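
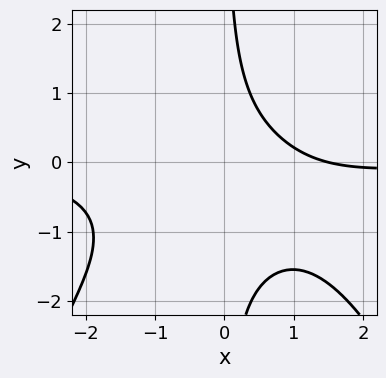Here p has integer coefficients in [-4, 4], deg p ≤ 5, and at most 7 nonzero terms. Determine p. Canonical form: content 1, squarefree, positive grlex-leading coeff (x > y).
x^3*y + 3*x*y^2 + 3*x*y + 2*x - 3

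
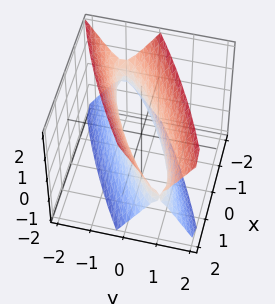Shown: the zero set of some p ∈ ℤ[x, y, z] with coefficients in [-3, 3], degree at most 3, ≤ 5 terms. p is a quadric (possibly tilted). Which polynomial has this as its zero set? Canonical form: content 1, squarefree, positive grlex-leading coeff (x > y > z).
1. deg p = 2.
2. From the visible intercepts: no z-intercept at any integer in the box; among the integer gridlines, it crosses the x-axis at x ∈ {-1, 1}.
3. Assembling these constraints gives the stated polynomial.

x^2 - 3*x*y + 3*y^2 - z^2 - 1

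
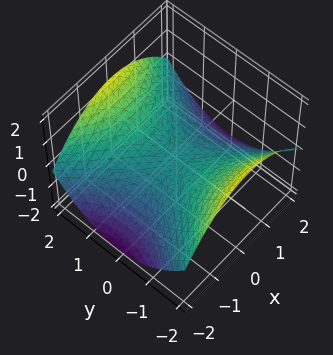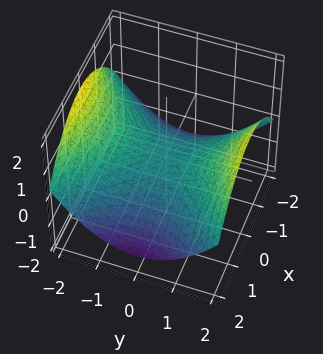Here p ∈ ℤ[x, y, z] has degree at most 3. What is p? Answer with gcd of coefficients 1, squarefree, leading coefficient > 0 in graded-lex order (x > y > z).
Degree: a saddle surface; a quadric, so deg p = 2.
Symmetries: mirror symmetry y ↦ −y ⇒ only even powers of y; the x ↦ −x reflection is a symmetry, so x appears only in even powers.
From the axis intercepts and sections: it crosses the x-axis at the gridline x = 0; one y-axis crossing is at y = 0.
Putting this together gives p.

x^2 - y^2 + 3*z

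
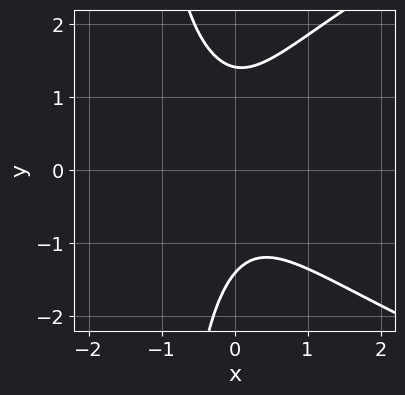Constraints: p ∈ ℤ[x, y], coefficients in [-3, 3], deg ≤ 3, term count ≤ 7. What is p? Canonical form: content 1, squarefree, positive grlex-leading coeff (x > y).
x*y^2 - 3*x^2 - x*y + y^2 - 2

(a) The degree is 3 — no degree-2 curve has this shape.
(b) Observable constraints: no x-intercept at any integer in the box.
(c) Assembling these constraints gives the stated polynomial.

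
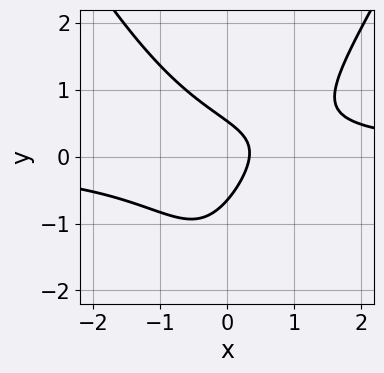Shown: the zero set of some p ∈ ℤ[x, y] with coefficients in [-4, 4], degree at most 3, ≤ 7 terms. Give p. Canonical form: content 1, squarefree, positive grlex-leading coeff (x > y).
Degree: no degree-2 curve has this shape, so deg p = 3.
Putting this together gives p.

3*x^2*y - y^3 - 3*y^2 - 3*x + 1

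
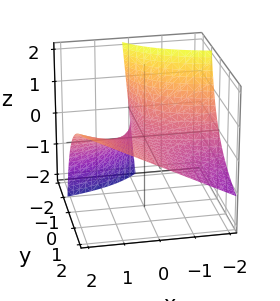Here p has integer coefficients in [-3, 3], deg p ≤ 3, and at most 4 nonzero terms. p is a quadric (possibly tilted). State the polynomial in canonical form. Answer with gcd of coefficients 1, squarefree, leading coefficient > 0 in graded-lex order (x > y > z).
x*y - y*z - 2*z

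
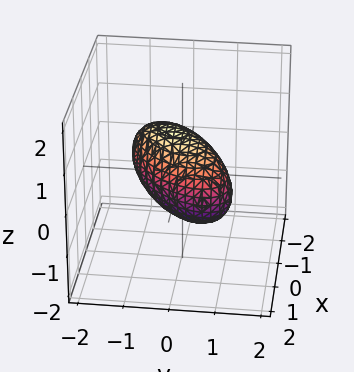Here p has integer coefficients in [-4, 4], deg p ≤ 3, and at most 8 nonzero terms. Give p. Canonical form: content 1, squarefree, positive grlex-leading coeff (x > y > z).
deg p = 2. No degree-1 surface has this shape.
Against the integer gridlines: the x-axis gridline crossings are at x ∈ {-1, 1}; among the integer gridlines, it crosses the y-axis at y ∈ {-1, 1}; among the integer gridlines, it crosses the z-axis at z ∈ {-1, 1}.
Assembling these constraints gives the stated polynomial.

3*x^2 - 3*x*y + 3*y^2 + y*z + 3*z^2 - 3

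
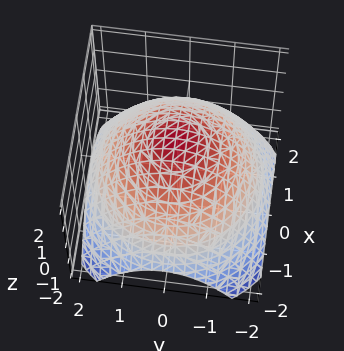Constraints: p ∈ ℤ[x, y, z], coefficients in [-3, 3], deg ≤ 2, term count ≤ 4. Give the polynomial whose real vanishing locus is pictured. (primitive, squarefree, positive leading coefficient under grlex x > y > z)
x^2 + y^2 + 2*z - 3

1. deg p = 2. No degree-1 surface has this shape.
2. Symmetries: rotational symmetry about the z-axis ⇒ p depends on x, y only through x² + y².
3. Observable constraints: a circular section at z = 1 has radius exactly 1.
4. Assembling these constraints gives the stated polynomial.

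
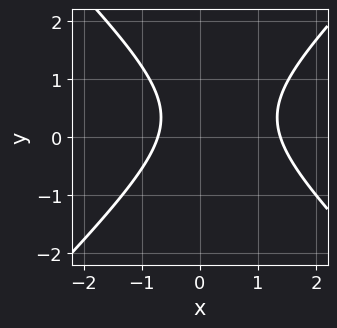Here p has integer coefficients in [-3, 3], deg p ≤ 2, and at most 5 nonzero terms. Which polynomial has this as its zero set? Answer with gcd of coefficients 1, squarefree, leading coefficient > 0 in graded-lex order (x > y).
3*x^2 - 3*y^2 - 2*x + 2*y - 3

(a) Degree: a generic line meets the curve in up to 2 points, so deg p = 2.
(b) Against the integer gridlines: it misses every integer gridline on the y-axis.
(c) Solving for integer coefficients yields p as stated.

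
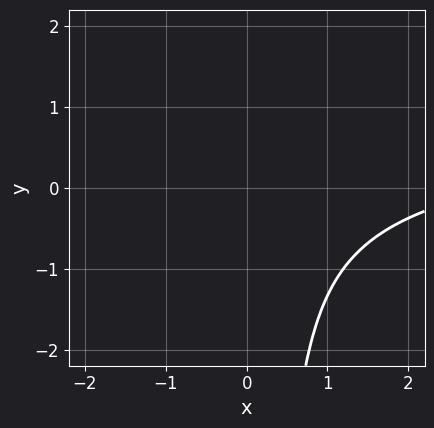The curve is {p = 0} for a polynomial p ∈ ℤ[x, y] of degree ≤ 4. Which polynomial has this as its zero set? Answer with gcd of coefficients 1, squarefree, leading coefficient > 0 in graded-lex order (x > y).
x^3*y - x^3 + 2*x^2*y + 3*x^2 + 2

1. The degree is 4 — the shape is more complex than any degree-3 curve.
2. Checking where it meets the axes: no x-intercept at any integer in the box; no y-intercept at any integer in the box.
3. Assembling these constraints gives the stated polynomial.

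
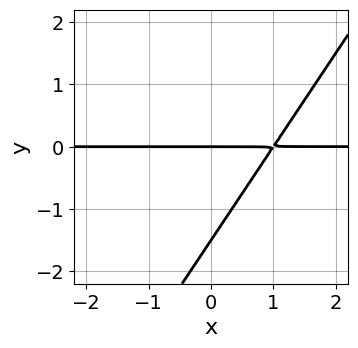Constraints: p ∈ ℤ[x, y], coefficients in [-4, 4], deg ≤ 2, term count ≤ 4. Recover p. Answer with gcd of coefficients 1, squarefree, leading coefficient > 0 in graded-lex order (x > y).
The degree is 2 — the shape is more complex than any degree-1 curve.
Observable constraints: the visible x-axis segment lies entirely on the curve; it meets the y-axis at y = 0 (among the integer gridlines).
Together with the visible shape, these determine p as stated.

3*x*y - 2*y^2 - 3*y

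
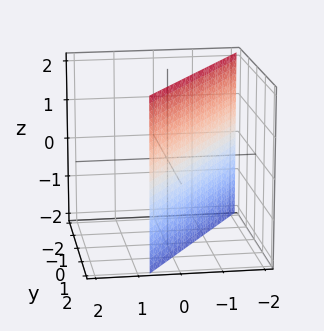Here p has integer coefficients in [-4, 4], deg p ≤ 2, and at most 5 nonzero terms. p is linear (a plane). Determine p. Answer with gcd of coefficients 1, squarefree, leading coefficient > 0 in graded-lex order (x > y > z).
3*x - 2*y + 2

1. Degree: the surface is flat (a plane), so deg p = 1.
2. Reading off the gridlines: it misses every integer gridline on the z-axis; it meets the y-axis at y = 1 (among the integer gridlines).
3. Together with the visible shape, these determine p as stated.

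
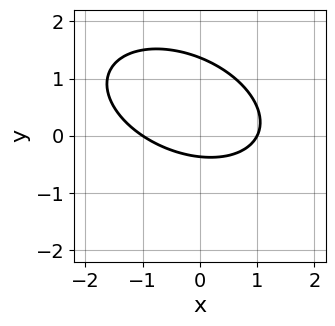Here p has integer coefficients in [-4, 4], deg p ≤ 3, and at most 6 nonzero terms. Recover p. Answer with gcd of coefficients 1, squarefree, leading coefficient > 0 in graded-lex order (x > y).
x^2 + x*y + 2*y^2 - 2*y - 1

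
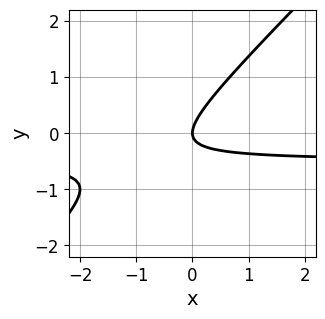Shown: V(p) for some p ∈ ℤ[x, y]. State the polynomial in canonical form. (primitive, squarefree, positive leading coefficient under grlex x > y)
2*x*y - 2*y^2 + x

First, the degree is 2 — a generic line meets the curve in up to 2 points.
Next, from the visible intercepts: it crosses the x-axis at the gridline x = 0; one y-axis crossing is at y = 0.
Finally, together with the visible shape, these determine p as stated.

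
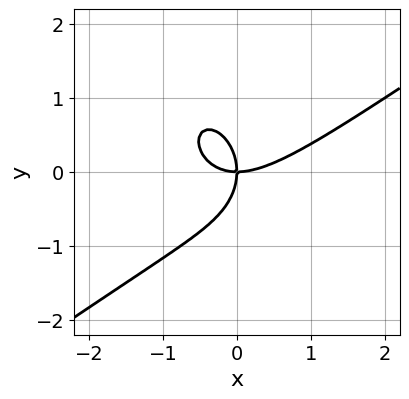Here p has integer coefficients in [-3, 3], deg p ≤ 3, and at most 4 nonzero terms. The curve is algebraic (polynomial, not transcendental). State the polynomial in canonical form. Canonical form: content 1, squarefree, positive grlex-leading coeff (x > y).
2*x^3 - 2*x^2*y - 2*y^3 - 3*x*y

(a) The degree is 3 — a generic line meets the curve in up to 3 points.
(b) From the visible intercepts: it meets the x-axis at x = 0 (among the integer gridlines); one y-axis crossing is at y = 0.
(c) Assembling these constraints gives the stated polynomial.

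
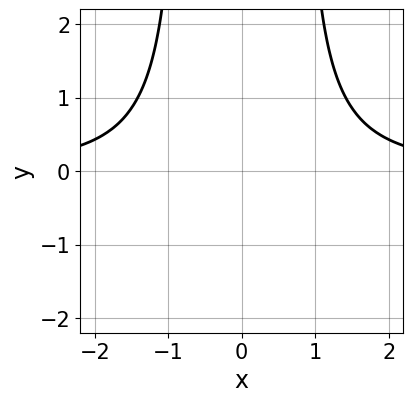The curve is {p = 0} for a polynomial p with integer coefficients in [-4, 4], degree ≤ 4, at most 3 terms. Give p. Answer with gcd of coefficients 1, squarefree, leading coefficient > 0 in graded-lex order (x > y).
2*x^2*y - y - 3

(a) deg p = 3.
(b) Symmetries: it's symmetric under x → −x, forcing even powers of x.
(c) Reading off the gridlines: the curve avoids every integer y-axis point in the box; it misses every integer gridline on the x-axis.
(d) Together with the visible shape, these determine p as stated.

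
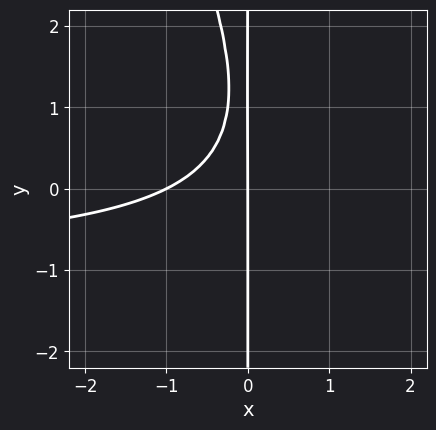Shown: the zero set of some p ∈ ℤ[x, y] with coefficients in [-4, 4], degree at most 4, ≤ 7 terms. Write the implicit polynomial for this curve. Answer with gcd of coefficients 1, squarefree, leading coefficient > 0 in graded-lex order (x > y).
(a) Degree: no degree-2 curve has this shape, so deg p = 3.
(b) Checking where it meets the axes: the x-axis gridline crossings are at x ∈ {-1, 0}; the visible y-axis segment lies entirely on the curve.
(c) Putting this together gives p.

2*x^2*y + x*y^2 + 2*x^2 - 2*x*y + 2*x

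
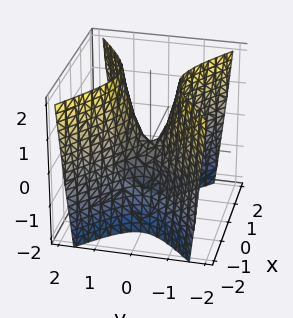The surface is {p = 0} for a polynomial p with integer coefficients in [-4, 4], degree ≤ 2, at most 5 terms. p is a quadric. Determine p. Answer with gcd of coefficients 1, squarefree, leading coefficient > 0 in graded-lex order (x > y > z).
Degree: a hyperbolic paraboloid; a quadric, so deg p = 2.
Symmetries: it's symmetric under x → −x, forcing even powers of x; the y ↦ −y reflection is a symmetry, so y appears only in even powers.
Against the integer gridlines: one y-axis crossing is at y = 0; one x-axis crossing is at x = 0.
Fitting integer coefficients to these (and the overall shape) gives p.

2*x^2 - 3*y^2 + z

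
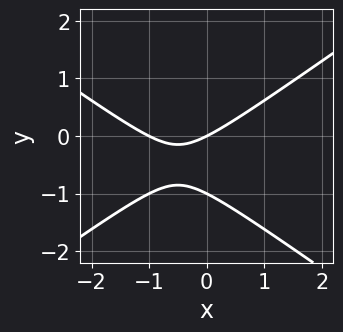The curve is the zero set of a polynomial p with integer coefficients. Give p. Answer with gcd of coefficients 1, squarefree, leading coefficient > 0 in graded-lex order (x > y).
x^2 - 2*y^2 + x - 2*y

First, the degree is 2 — a generic line meets the curve in up to 2 points.
Next, against the integer gridlines: the x-axis gridline crossings are at x ∈ {-1, 0}; the y-axis gridline crossings are at y ∈ {-1, 0}.
Finally, the integer polynomial consistent with all of this is the stated p.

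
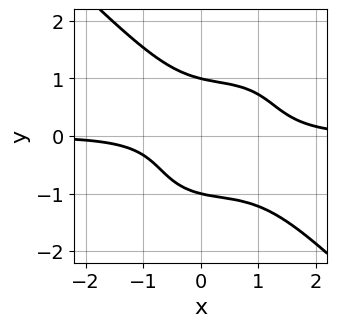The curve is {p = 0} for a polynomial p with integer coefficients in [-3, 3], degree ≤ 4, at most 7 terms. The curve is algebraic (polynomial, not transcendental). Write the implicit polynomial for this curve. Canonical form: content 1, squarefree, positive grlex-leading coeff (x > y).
x^3*y + y^4 - x^2*y + x*y - 1

(a) Degree: the shape is more complex than any degree-3 curve, so deg p = 4.
(b) Observable constraints: it misses every integer gridline on the x-axis; the y-axis gridline crossings are at y ∈ {-1, 1}.
(c) Putting this together gives p.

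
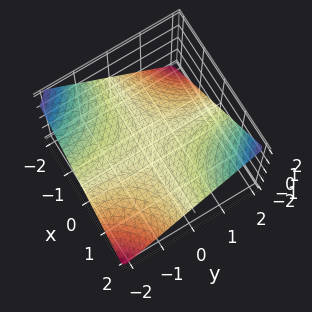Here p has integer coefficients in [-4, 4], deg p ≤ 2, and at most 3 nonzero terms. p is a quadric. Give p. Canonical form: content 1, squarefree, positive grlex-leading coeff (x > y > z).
1. deg p = 2. A hyperbolic paraboloid; a quadric.
2. From the visible intercepts: the visible x-axis segment lies entirely on the surface; one z-axis crossing is at z = 0.
3. Together with the visible shape, these determine p as stated. Check: (0, 2, 0) on the y-axis lies on the surface, and p(0, 2, 0) = 0. ✓

x*y - 2*z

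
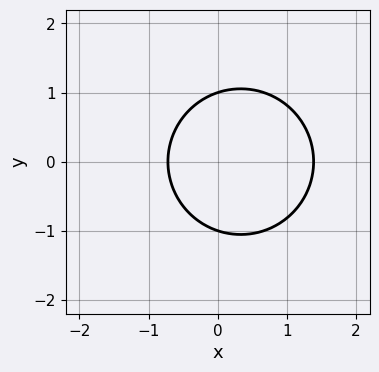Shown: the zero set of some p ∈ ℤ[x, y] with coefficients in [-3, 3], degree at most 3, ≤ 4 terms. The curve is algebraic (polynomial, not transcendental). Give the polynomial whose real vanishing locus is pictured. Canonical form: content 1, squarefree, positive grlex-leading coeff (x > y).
3*x^2 + 3*y^2 - 2*x - 3

The degree is 2 — a generic line meets the curve in up to 2 points.
Symmetries: mirror symmetry y ↦ −y ⇒ only even powers of y.
Observable constraints: the y-axis gridline crossings are at y ∈ {-1, 1}.
The integer polynomial consistent with all of this is the stated p.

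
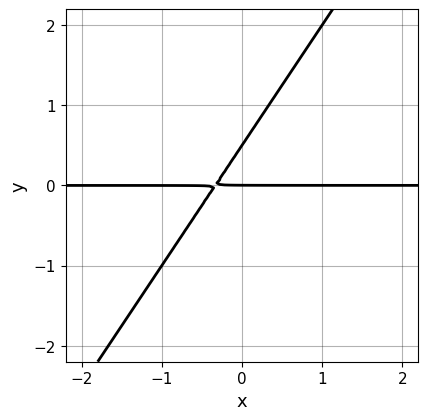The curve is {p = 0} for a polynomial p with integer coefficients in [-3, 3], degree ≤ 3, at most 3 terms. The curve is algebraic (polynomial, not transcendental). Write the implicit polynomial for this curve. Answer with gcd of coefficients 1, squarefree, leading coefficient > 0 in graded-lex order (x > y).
3*x*y - 2*y^2 + y

(a) Degree: no degree-1 curve has this shape, so deg p = 2.
(b) Checking where it meets the axes: it meets the y-axis at y = 0 (among the integer gridlines); the visible x-axis segment lies entirely on the curve.
(c) Solving for integer coefficients yields p as stated.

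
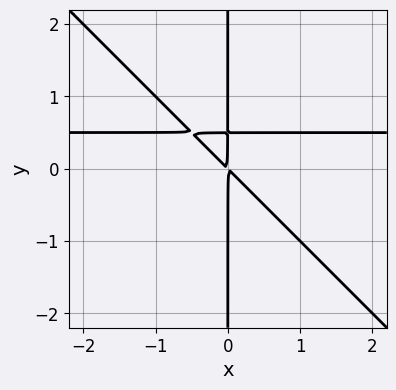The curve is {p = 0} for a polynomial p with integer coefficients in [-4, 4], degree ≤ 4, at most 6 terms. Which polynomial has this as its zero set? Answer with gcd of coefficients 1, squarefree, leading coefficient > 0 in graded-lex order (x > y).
2*x^2*y + 2*x*y^2 - x^2 - x*y

1. Degree: the shape is more complex than any degree-2 curve, so deg p = 3.
2. Observable constraints: every point of the y-axis in the box is on the curve.
3. These observations pin down the coefficients.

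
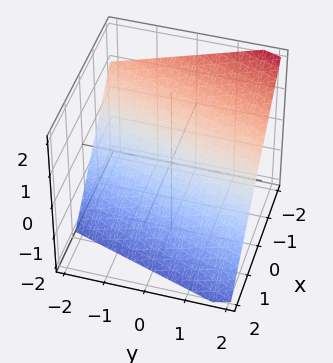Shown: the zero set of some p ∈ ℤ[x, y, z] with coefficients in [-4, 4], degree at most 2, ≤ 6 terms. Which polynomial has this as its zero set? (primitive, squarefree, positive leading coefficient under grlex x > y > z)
First, deg p = 1. The surface is flat (a plane).
Then, against the integer gridlines: it meets the y-axis at y = 2 (among the integer gridlines).
Finally, together with the visible shape, these determine p as stated.

3*x - y + 3*z + 2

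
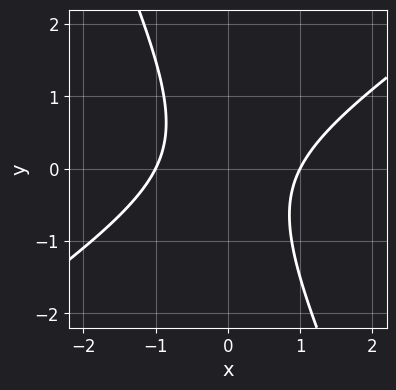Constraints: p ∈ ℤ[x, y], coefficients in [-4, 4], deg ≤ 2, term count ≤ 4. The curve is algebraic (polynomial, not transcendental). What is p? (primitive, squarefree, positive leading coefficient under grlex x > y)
3*x^2 - 3*x*y - 2*y^2 - 3

1. deg p = 2.
2. From the visible intercepts: among the integer gridlines, it crosses the x-axis at x ∈ {-1, 1}; it misses every integer gridline on the y-axis.
3. Together with the visible shape, these determine p as stated.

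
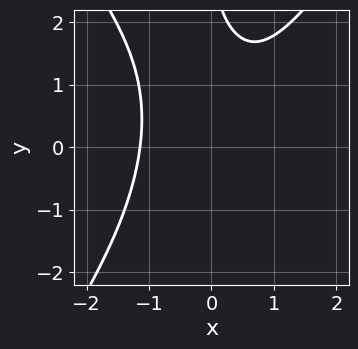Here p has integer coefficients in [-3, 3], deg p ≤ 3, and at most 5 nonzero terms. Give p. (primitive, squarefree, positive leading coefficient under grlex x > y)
2*x^3 - x*y^2 - y + 3

(a) Degree: a generic line meets the curve in up to 3 points, so deg p = 3.
(b) Reading off the gridlines: the curve avoids every integer y-axis point in the box.
(c) Assembling these constraints gives the stated polynomial.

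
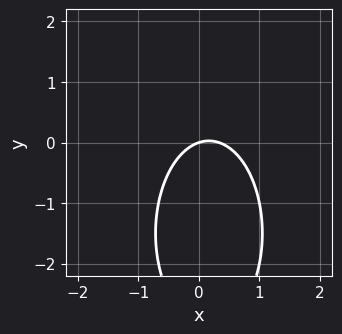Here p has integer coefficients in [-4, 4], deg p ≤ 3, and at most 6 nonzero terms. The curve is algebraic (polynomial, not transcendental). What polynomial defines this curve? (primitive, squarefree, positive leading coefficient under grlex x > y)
(a) Degree: a generic line meets the curve in up to 2 points, so deg p = 2.
(b) Against the integer gridlines: it crosses the x-axis at the gridline x = 0; it meets the y-axis at y = 0 (among the integer gridlines).
(c) Together with the visible shape, these determine p as stated.

3*x^2 + y^2 - x + 3*y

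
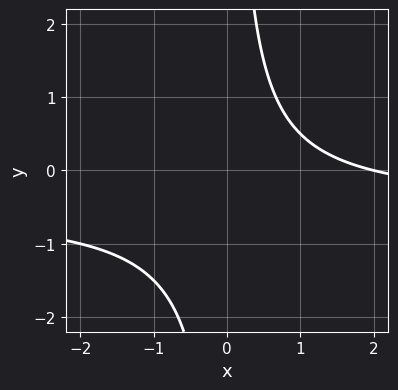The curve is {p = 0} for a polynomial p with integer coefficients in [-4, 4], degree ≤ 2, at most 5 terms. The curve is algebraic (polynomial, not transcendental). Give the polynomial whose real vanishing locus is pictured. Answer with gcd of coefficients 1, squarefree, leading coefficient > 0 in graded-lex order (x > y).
2*x*y + x - 2

First, deg p = 2.
Next, against the integer gridlines: it meets the x-axis at x = 2 (among the integer gridlines); it misses every integer gridline on the y-axis.
Finally, the integer polynomial consistent with all of this is the stated p.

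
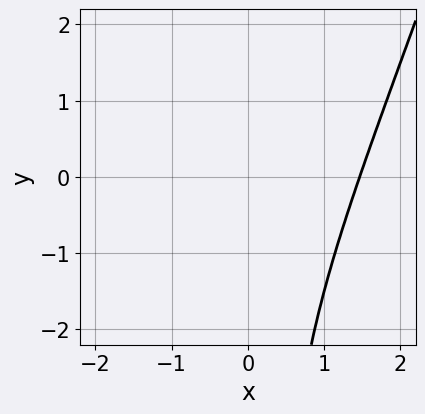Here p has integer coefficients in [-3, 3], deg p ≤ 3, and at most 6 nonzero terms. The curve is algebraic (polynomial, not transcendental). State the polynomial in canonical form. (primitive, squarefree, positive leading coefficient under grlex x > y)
The degree is 3 — the shape is more complex than any degree-2 curve.
From the visible intercepts: no y-intercept at any integer in the box.
Putting this together gives p.

3*x^3 - x^2*y - 3*x^2 - x*y - 3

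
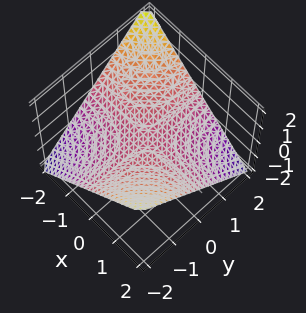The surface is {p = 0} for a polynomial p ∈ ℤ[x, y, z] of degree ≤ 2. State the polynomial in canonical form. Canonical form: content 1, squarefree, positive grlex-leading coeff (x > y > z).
x*y + 2*z

Degree: a hyperbolic paraboloid; a quadric, so deg p = 2.
From the visible intercepts: every point of the y-axis in the box is on the surface; every point of the x-axis in the box is on the surface; it meets the z-axis at z = 0 (among the integer gridlines).
Assembling these constraints gives the stated polynomial.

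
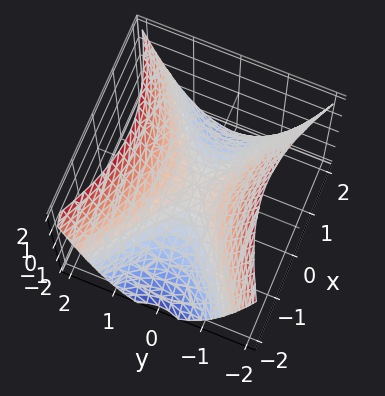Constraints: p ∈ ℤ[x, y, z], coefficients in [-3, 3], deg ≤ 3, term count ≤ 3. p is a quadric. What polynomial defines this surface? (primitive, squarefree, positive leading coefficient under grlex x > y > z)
x^2 - 2*y^2 + 2*z

1. deg p = 2. A saddle surface; a quadric.
2. Symmetries: the x ↦ −x reflection is a symmetry, so x appears only in even powers; it's symmetric under y → −y, forcing even powers of y.
3. Observable constraints: it crosses the x-axis at the gridline x = 0; it meets the z-axis at z = 0 (among the integer gridlines).
4. Solving for integer coefficients yields p as stated.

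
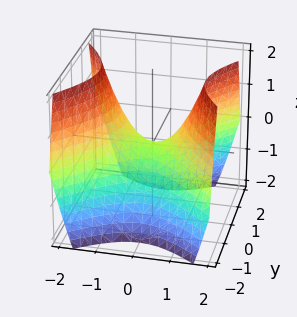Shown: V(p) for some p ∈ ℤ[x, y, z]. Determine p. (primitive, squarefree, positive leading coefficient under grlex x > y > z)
The degree is 2 — a hyperbolic paraboloid; a quadric.
Symmetries: the x ↦ −x reflection is a symmetry, so x appears only in even powers; mirror symmetry y ↦ −y ⇒ only even powers of y.
Observable constraints: it meets the y-axis at y = 0 (among the integer gridlines); it meets the x-axis at x = 0 (among the integer gridlines).
Matching integer coefficients to the picture gives p.

x^2 - y^2 - z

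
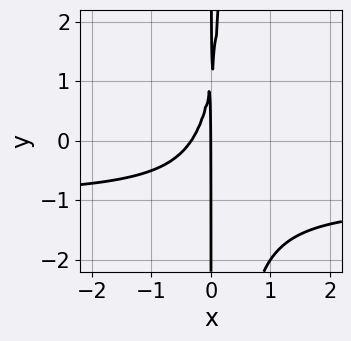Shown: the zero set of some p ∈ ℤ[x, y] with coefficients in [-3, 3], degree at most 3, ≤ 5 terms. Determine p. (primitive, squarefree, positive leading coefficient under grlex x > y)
First, degree: a generic line meets the curve in up to 3 points, so deg p = 3.
Next, against the integer gridlines: one x-axis crossing is at x = 0; every point of the y-axis in the box is on the curve.
Finally, these observations pin down the coefficients.

3*x^2*y + 3*x^2 - x*y + x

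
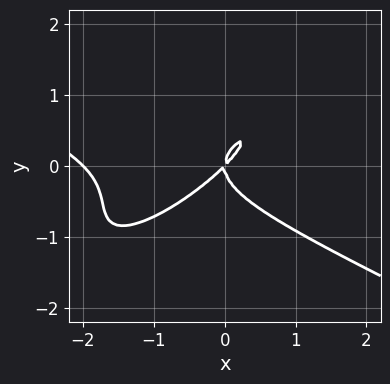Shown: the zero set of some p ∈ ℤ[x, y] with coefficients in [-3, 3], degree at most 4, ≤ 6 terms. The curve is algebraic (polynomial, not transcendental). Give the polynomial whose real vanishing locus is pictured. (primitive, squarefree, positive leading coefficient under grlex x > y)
x^3 - 3*x*y^2 + 3*y^3 + 2*x^2 - 2*x*y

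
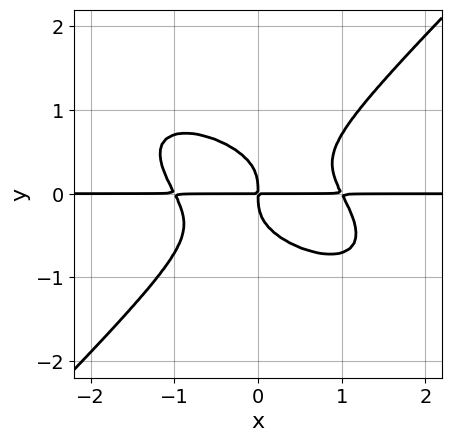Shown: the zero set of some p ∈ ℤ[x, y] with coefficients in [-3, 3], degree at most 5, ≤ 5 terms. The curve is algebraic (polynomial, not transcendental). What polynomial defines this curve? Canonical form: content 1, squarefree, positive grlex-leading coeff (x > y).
x^3*y + x^2*y^2 - 2*y^4 - x*y

Degree: a generic line meets the curve in up to 4 points, so deg p = 4.
From the axis intercepts and sections: every point of the x-axis in the box is on the curve.
Assembling these constraints gives the stated polynomial.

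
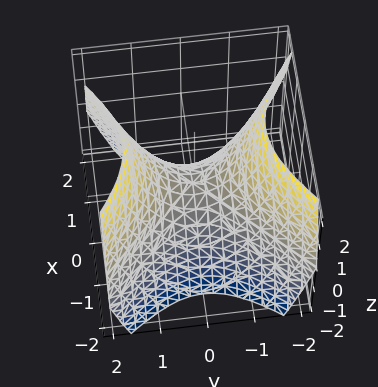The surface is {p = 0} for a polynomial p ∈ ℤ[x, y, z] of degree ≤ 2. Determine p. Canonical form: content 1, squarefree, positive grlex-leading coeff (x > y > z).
x^2 - y^2 + z

1. deg p = 2. A hyperbolic paraboloid; a quadric.
2. Symmetries: it's symmetric under y → −y, forcing even powers of y; it's symmetric under x → −x, forcing even powers of x.
3. From the axis intercepts and sections: it meets the y-axis at y = 0 (among the integer gridlines); it meets the z-axis at z = 0 (among the integer gridlines).
4. Matching integer coefficients to the picture gives p.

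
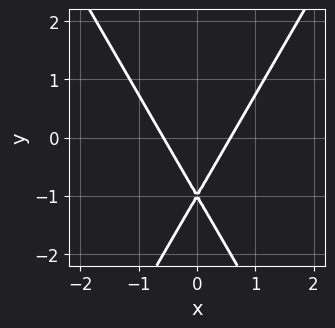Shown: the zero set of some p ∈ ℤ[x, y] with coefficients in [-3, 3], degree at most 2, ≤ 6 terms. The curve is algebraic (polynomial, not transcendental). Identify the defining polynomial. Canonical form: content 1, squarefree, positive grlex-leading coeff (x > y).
1. Degree: the shape is more complex than any degree-1 curve, so deg p = 2.
2. Symmetries: it's symmetric under x → −x, forcing even powers of x.
3. From the visible intercepts: it meets the y-axis at y = -1 (among the integer gridlines).
4. Assembling these constraints gives the stated polynomial.

3*x^2 - y^2 - 2*y - 1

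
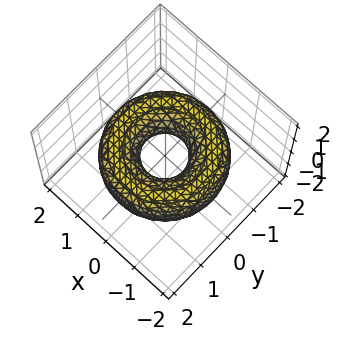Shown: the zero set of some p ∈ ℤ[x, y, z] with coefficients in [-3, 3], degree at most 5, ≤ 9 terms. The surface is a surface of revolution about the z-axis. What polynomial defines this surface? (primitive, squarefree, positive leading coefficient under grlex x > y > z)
Degree: a generic line meets the surface in up to 4 points, so deg p = 4.
Symmetries: rotational symmetry about the z-axis ⇒ p depends on x, y only through x² + y².
Checking where it meets the axes: the surface avoids every integer z-axis point in the box; a circular section at z = 0 has radius between 0 and 1.
Putting this together gives p.

x^4 + 2*x^2*y^2 + y^4 - 3*x^2 - 3*y^2 + 3*z^2 + 1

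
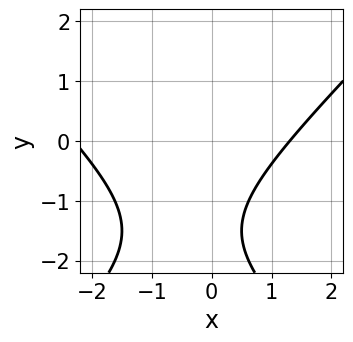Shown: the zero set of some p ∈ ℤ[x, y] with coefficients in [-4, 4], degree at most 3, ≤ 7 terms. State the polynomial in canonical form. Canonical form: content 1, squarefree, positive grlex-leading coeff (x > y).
x^2 - y^2 + x - 3*y - 3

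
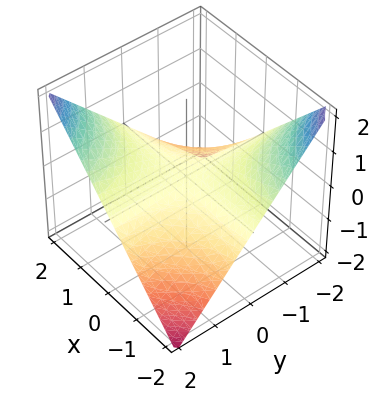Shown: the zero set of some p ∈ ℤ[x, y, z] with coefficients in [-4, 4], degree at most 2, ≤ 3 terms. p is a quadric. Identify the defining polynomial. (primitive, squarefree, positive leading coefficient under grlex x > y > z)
x*y - 2*z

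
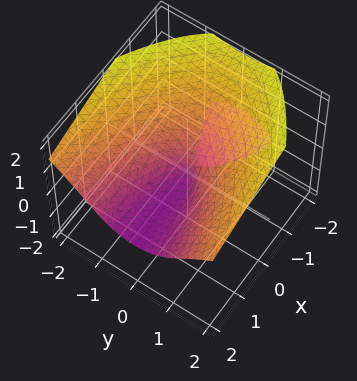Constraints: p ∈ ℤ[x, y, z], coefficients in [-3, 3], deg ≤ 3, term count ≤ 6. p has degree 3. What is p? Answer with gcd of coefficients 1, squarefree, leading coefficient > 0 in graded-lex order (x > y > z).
2*z^3 + 3*x*z - 3*y^2 + x

(a) I count 2 distinct pieces. Treating them together as one polynomial.
(b) deg p = 3. A generic line meets the surface in up to 3 points.
(c) Against the integer gridlines: it crosses the z-axis at the gridline z = 0; it meets the y-axis at y = 0 (among the integer gridlines).
(d) Fitting integer coefficients to these (and the overall shape) gives p.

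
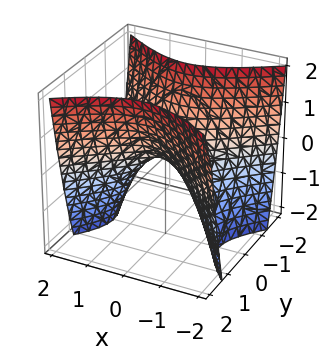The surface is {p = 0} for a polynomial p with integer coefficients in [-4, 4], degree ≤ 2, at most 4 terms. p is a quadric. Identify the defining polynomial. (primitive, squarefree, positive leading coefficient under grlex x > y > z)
2*x^2 - 3*y^2 + 2*z

1. Degree: a saddle surface; a quadric, so deg p = 2.
2. Symmetries: the y ↦ −y reflection is a symmetry, so y appears only in even powers; the x ↦ −x reflection is a symmetry, so x appears only in even powers.
3. From the axis intercepts and sections: it meets the x-axis at x = 0 (among the integer gridlines); it crosses the y-axis at the gridline y = 0.
4. The integer polynomial consistent with all of this is the stated p.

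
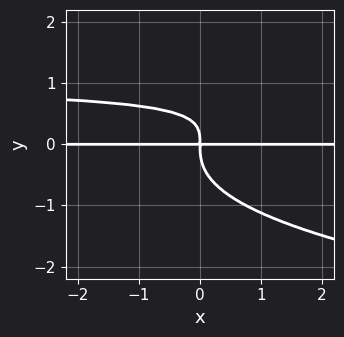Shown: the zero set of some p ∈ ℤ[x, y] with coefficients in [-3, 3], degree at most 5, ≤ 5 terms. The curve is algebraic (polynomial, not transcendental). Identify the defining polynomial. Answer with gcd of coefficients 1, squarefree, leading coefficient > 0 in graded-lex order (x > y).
Degree: a generic line meets the curve in up to 4 points, so deg p = 4.
From the visible intercepts: every point of the x-axis in the box is on the curve.
Assembling these constraints gives the stated polynomial.

3*y^4 - 2*x*y^2 + 2*x*y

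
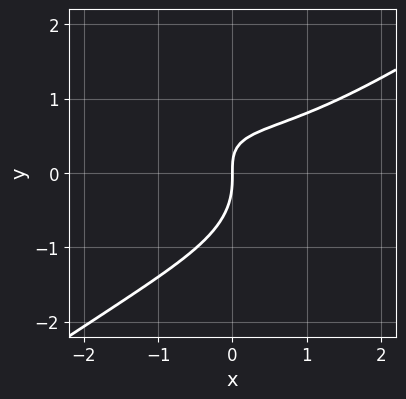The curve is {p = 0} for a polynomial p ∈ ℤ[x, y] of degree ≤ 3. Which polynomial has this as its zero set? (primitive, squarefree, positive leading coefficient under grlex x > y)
x^3 - 3*y^3 - 3*x*y + 3*x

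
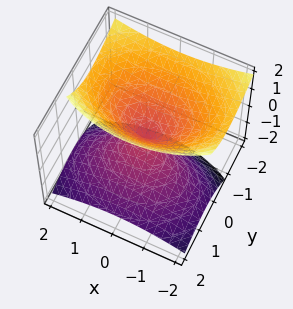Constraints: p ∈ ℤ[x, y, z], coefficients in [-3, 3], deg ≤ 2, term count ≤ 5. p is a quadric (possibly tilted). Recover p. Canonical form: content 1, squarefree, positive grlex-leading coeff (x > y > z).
x^2 + 2*y^2 + 2*y*z - 2*z^2

First, I count 2 distinct pieces.
Then, deg p = 2.
Next, checking where it meets the axes: one y-axis crossing is at y = 0; it crosses the x-axis at the gridline x = 0; it meets the z-axis at z = 0 (among the integer gridlines).
Finally, assembling these constraints gives the stated polynomial.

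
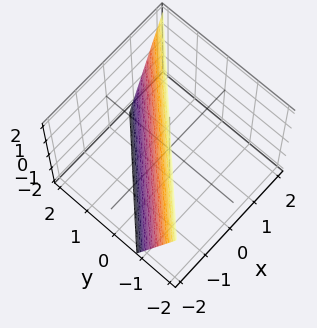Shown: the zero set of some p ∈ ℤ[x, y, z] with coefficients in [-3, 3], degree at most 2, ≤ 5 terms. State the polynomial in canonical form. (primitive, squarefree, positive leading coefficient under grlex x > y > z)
3*x - 3*y - z + 2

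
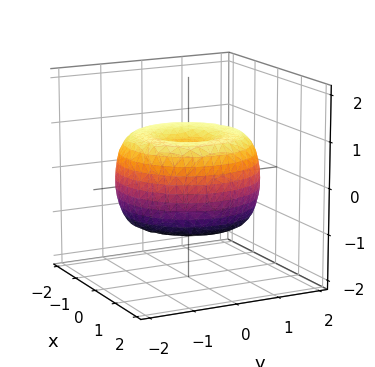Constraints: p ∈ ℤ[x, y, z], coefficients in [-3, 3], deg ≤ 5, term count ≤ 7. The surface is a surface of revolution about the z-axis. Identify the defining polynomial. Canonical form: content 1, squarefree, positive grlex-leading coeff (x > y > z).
First, the degree is 4 — a generic line meets the surface in up to 4 points.
Next, symmetry: the z-axis is an axis of rotation, so x and y enter only as x² + y².
Then, from the visible intercepts: a circular section at z = -1 has radius exactly 1.
Finally, the integer polynomial consistent with all of this is the stated p.

x^4 + 2*x^2*y^2 + y^4 - 2*x^2 - 2*y^2 + 2*z^2 - 1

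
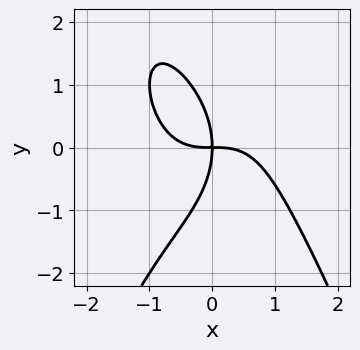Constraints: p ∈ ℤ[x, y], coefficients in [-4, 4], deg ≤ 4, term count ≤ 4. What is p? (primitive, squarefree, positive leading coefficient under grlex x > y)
(a) deg p = 4. The shape is more complex than any degree-3 curve.
(b) Reading off the gridlines: it crosses the x-axis at the gridline x = 0; one y-axis crossing is at y = 0.
(c) Solving for integer coefficients yields p as stated.

2*x^4 + y^3 + 3*x*y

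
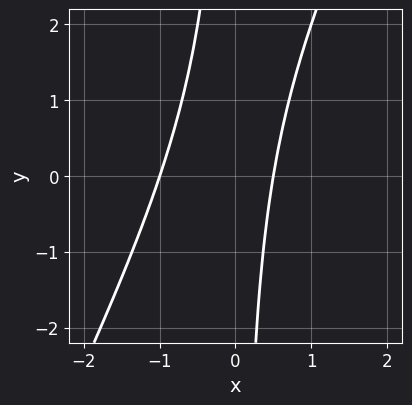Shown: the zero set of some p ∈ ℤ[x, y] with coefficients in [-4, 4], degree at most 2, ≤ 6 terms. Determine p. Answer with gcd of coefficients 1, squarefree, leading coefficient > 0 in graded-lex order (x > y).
First, the degree is 2 — the shape is more complex than any degree-1 curve.
Then, checking where it meets the axes: it meets the x-axis at x = -1 (among the integer gridlines); it misses every integer gridline on the y-axis.
Finally, solving for integer coefficients yields p as stated.

2*x^2 - x*y + x - 1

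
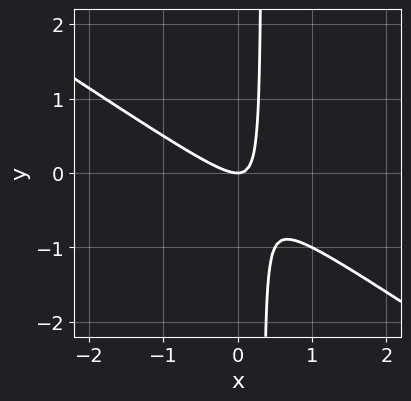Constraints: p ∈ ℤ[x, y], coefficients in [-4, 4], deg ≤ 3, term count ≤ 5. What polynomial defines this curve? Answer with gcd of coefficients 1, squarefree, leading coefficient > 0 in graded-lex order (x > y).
2*x^2 + 3*x*y - y

1. The degree is 2 — no degree-1 curve has this shape.
2. Against the integer gridlines: one x-axis crossing is at x = 0; it crosses the y-axis at the gridline y = 0.
3. The integer polynomial consistent with all of this is the stated p.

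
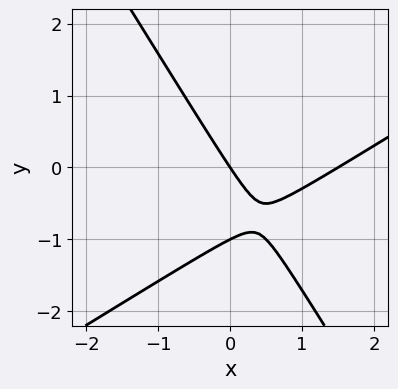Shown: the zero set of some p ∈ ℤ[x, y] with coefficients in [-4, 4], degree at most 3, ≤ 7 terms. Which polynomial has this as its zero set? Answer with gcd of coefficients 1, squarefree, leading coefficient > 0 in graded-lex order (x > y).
2*x^2 - 2*x*y - 2*y^2 - 3*x - 2*y

1. Degree: a generic line meets the curve in up to 2 points, so deg p = 2.
2. From the axis intercepts and sections: the y-axis gridline crossings are at y ∈ {-1, 0}; it meets the x-axis at x = 0 (among the integer gridlines).
3. Fitting integer coefficients to these (and the overall shape) gives p.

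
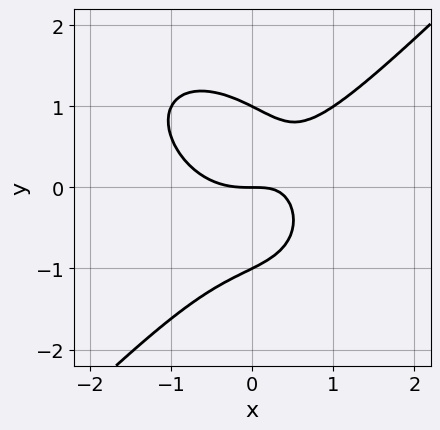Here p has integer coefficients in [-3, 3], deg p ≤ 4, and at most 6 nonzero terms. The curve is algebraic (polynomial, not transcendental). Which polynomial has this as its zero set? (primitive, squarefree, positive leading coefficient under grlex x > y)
x^3 - y^3 - x*y + y

1. The degree is 3 — no degree-2 curve has this shape.
2. Reading off the gridlines: the y-axis gridline crossings are at y ∈ {-1, 0, 1}; it meets the x-axis at x = 0 (among the integer gridlines).
3. Fitting integer coefficients to these (and the overall shape) gives p.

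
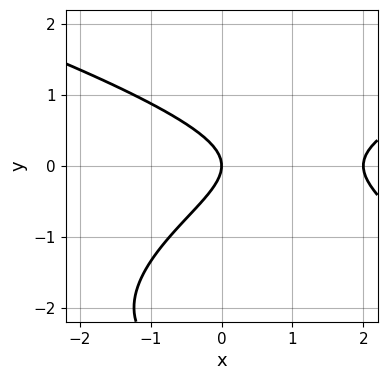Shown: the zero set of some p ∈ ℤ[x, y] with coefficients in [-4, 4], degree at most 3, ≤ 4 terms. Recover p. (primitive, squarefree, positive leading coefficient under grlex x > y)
1. The degree is 3 — a generic line meets the curve in up to 3 points.
2. Checking where it meets the axes: it meets the y-axis at y = 0 (among the integer gridlines); among the integer gridlines, it crosses the x-axis at x ∈ {0, 2}.
3. The integer polynomial consistent with all of this is the stated p.

y^3 - x^2 + 3*y^2 + 2*x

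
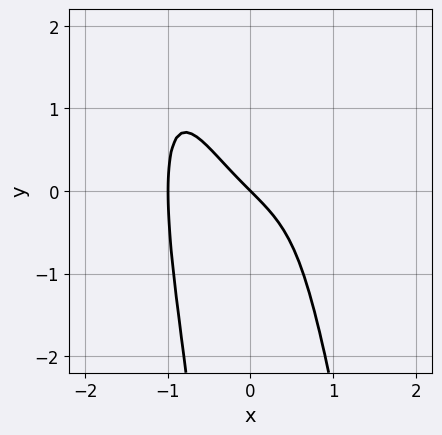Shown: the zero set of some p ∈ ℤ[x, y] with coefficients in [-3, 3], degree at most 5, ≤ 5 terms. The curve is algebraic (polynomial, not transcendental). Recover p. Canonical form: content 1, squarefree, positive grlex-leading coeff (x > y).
3*x^4 - 3*x^2*y - x*y^2 + 3*x + 3*y

1. The degree is 4 — a generic line meets the curve in up to 4 points.
2. From the visible intercepts: it crosses the y-axis at the gridline y = 0; among the integer gridlines, it crosses the x-axis at x ∈ {-1, 0}.
3. Solving for integer coefficients yields p as stated.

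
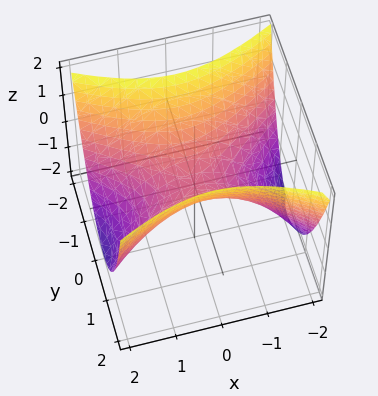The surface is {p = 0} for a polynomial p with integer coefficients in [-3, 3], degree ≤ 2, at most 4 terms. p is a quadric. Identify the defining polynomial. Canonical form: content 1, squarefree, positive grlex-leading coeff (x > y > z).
Degree: a hyperbolic paraboloid; a quadric, so deg p = 2.
Symmetries: mirror symmetry y ↦ −y ⇒ only even powers of y; the x ↦ −x reflection is a symmetry, so x appears only in even powers.
Checking where it meets the axes: one z-axis crossing is at z = 0; it crosses the y-axis at the gridline y = 0; it crosses the x-axis at the gridline x = 0.
Solving for integer coefficients yields p as stated.

x^2 - 2*y^2 + 2*z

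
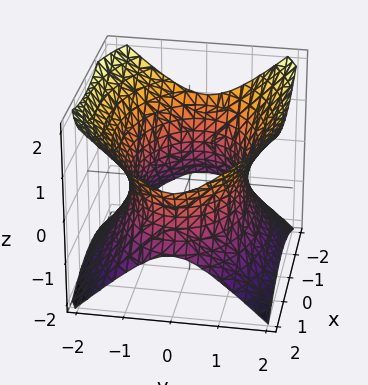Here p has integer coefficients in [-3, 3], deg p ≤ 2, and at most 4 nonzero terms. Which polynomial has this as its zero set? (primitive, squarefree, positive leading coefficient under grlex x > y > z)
x^2 + 2*y^2 - 2*z^2 - 3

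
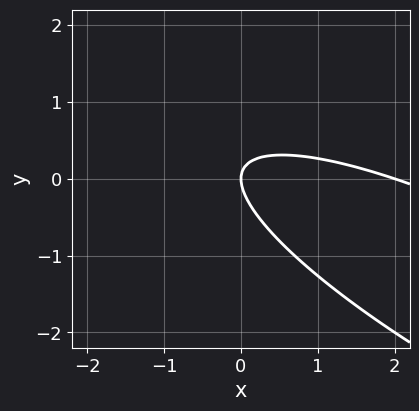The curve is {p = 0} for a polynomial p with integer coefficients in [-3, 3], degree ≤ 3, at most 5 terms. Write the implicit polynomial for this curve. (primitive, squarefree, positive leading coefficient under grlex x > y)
x^2 + 3*x*y + 3*y^2 - 2*x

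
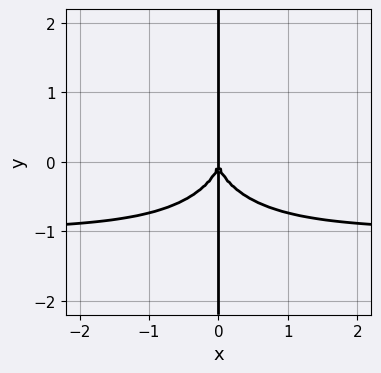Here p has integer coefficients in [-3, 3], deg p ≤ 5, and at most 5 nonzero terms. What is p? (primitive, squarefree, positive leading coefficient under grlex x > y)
3*x^3*y + 2*x*y^3 + 3*x^3

1. Degree: the shape is more complex than any degree-3 curve, so deg p = 4.
2. From the axis intercepts and sections: the visible y-axis segment lies entirely on the curve; one x-axis crossing is at x = 0.
3. Together with the visible shape, these determine p as stated.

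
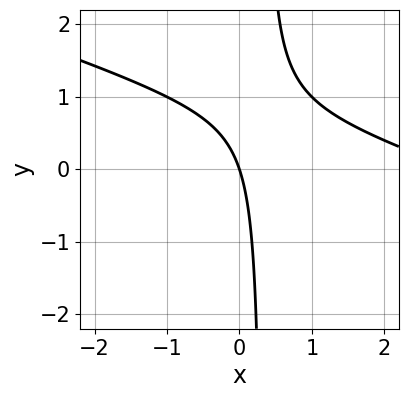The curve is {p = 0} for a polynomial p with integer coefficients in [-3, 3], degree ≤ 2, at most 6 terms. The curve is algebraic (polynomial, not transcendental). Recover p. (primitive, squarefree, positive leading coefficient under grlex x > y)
1. deg p = 2. No degree-1 curve has this shape.
2. Reading off the gridlines: it meets the x-axis at x = 0 (among the integer gridlines); it meets the y-axis at y = 0 (among the integer gridlines).
3. Solving for integer coefficients yields p as stated.

x^2 + 3*x*y - 3*x - y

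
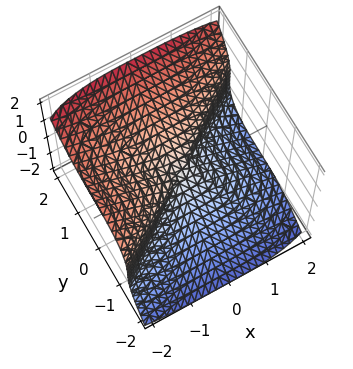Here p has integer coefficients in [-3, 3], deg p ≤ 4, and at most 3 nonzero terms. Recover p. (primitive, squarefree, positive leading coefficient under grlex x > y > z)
x^3 - 3*y^3 + 3*z^3

First, deg p = 3.
Then, from the axis intercepts and sections: one z-axis crossing is at z = 0; one x-axis crossing is at x = 0; one y-axis crossing is at y = 0.
Finally, fitting integer coefficients to these (and the overall shape) gives p.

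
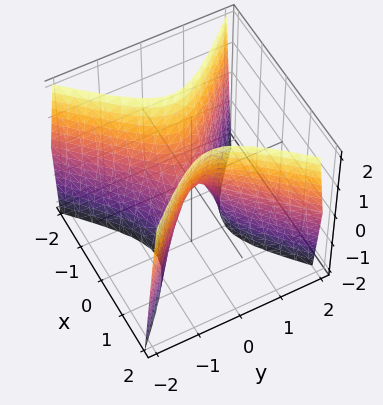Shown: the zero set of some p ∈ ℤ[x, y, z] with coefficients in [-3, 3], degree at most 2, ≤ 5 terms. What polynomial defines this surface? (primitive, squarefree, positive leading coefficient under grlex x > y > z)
3*x^2 - 3*y^2 - z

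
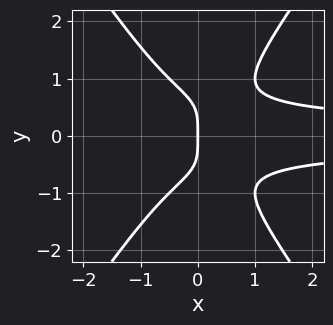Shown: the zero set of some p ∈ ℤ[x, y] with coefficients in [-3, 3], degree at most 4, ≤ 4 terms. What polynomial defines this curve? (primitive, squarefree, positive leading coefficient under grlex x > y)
1. Degree: no degree-3 curve has this shape, so deg p = 4.
2. Symmetries: it's symmetric under y → −y, forcing even powers of y.
3. Observable constraints: it crosses the x-axis at the gridline x = 0; it meets the y-axis at y = 0 (among the integer gridlines).
4. Solving for integer coefficients yields p as stated.

2*x^2*y^2 - y^4 - x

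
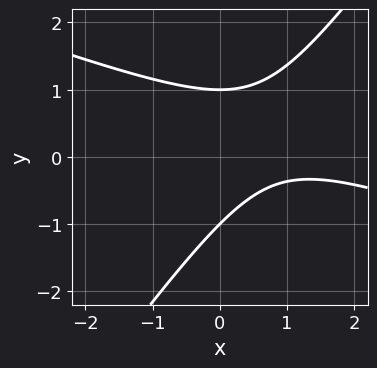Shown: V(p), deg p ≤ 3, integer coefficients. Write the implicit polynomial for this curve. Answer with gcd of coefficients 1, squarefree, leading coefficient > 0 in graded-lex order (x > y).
The degree is 2 — no degree-1 curve has this shape.
From the axis intercepts and sections: it misses every integer gridline on the x-axis; among the integer gridlines, it crosses the y-axis at y ∈ {-1, 1}.
Together with the visible shape, these determine p as stated.

x^2 + 2*x*y - 2*y^2 - 2*x + 2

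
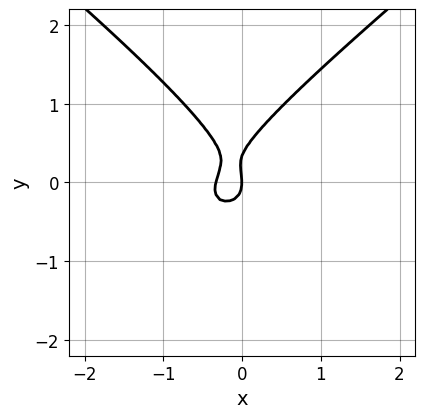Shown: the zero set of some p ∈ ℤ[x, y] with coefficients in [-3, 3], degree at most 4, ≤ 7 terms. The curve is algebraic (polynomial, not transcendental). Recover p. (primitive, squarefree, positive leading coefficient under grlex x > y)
(a) deg p = 3. The shape is more complex than any degree-2 curve.
(b) From the visible intercepts: it crosses the x-axis at the gridline x = 0; it crosses the y-axis at the gridline y = 0.
(c) Putting this together gives p.

2*x^2*y - 3*y^3 + 3*x^2 + y^2 + x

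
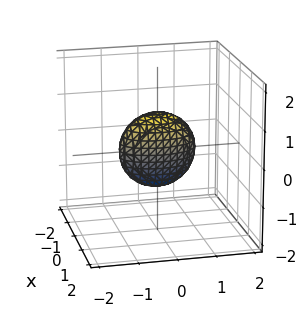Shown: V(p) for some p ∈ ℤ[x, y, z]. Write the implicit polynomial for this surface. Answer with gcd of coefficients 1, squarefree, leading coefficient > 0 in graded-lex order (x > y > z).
First, degree: a closed, bounded, convex surface; a quadric, so deg p = 2.
Next, symmetries: it's symmetric under x → −x, forcing even powers of x; it's symmetric under z → −z, forcing even powers of z; mirror symmetry y ↦ −y ⇒ only even powers of y.
Then, from the visible intercepts: among the integer gridlines, it crosses the y-axis at y ∈ {-1, 1}; the z-axis gridline crossings are at z ∈ {-1, 1}.
Finally, solving for integer coefficients yields p as stated.

3*x^2 + y^2 + z^2 - 1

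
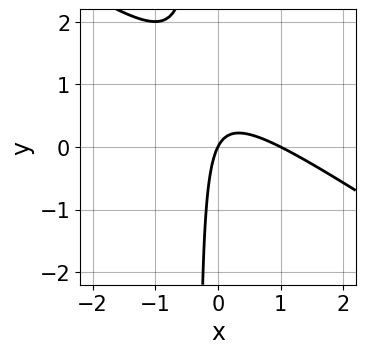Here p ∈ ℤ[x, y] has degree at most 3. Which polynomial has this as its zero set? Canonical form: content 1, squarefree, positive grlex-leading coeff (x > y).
2*x^2 + 3*x*y - 2*x + y

First, the degree is 2 — no degree-1 curve has this shape.
Next, checking where it meets the axes: the x-axis gridline crossings are at x ∈ {0, 1}; it meets the y-axis at y = 0 (among the integer gridlines).
Finally, these observations pin down the coefficients.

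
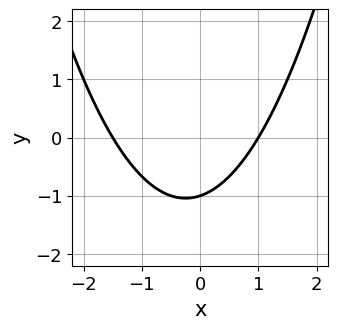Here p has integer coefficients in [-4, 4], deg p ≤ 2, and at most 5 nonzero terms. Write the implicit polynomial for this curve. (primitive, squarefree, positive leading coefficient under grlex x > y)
2*x^2 + x - 3*y - 3

deg p = 2. The shape is more complex than any degree-1 curve.
Against the integer gridlines: it crosses the x-axis at the gridline x = 1; it crosses the y-axis at the gridline y = -1.
The integer polynomial consistent with all of this is the stated p.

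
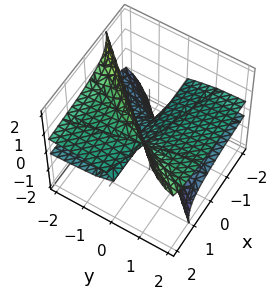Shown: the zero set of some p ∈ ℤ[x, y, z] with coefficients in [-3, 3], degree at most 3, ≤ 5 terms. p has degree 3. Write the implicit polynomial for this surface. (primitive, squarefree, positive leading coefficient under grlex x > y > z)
(a) deg p = 3.
(b) Observable constraints: one z-axis crossing is at z = 0; it meets the y-axis at y = 0 (among the integer gridlines); the visible x-axis segment lies entirely on the surface.
(c) Fitting integer coefficients to these (and the overall shape) gives p.

3*x*z^2 - 3*y*z^2 - z^3 + y - z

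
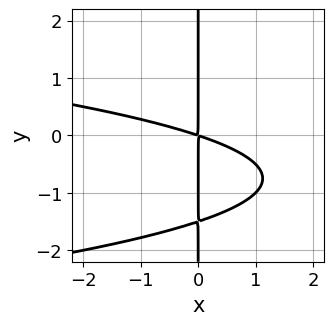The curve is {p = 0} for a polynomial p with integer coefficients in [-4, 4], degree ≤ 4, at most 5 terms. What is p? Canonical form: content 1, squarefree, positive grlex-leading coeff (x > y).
(a) The degree is 3 — a generic line meets the curve in up to 3 points.
(b) Checking where it meets the axes: the visible y-axis segment lies entirely on the curve.
(c) These observations pin down the coefficients.

2*x*y^2 + x^2 + 3*x*y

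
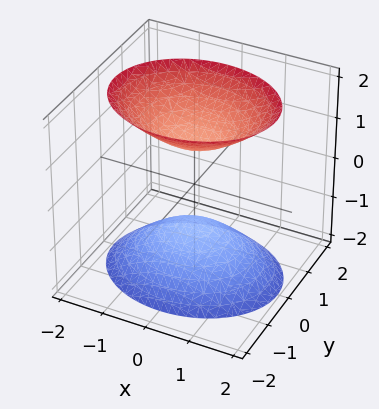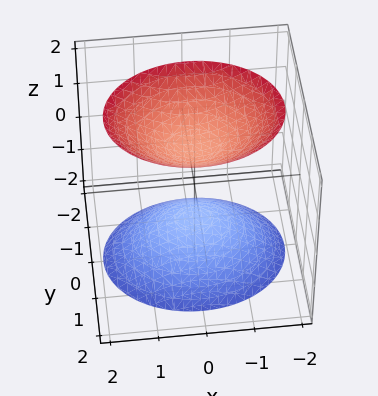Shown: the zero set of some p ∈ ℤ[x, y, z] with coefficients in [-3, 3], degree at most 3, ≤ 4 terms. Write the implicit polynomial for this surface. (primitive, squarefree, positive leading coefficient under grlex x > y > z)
2*x^2 + 3*y^2 - 2*z^2 + 2

(a) The picture has 2 separate pieces. They look like related sheets of one shape, so recover p as a whole.
(b) deg p = 2. Two sheets facing apart; a quadric.
(c) Symmetries: the z ↦ −z reflection is a symmetry, so z appears only in even powers; mirror symmetry y ↦ −y ⇒ only even powers of y; mirror symmetry x ↦ −x ⇒ only even powers of x.
(d) Against the integer gridlines: it misses every integer gridline on the y-axis; the surface avoids every integer x-axis point in the box.
(e) Fitting integer coefficients to these (and the overall shape) gives p. Check: (0, 0, 1) on the z-axis lies on the surface, and p(0, 0, 1) = 0. ✓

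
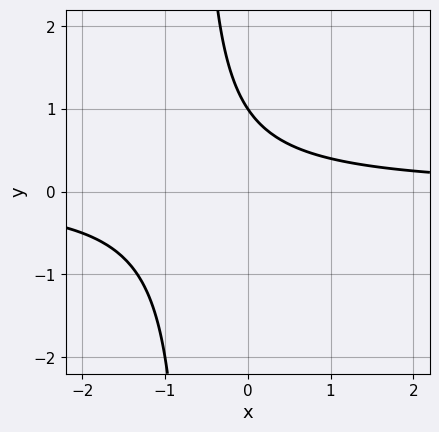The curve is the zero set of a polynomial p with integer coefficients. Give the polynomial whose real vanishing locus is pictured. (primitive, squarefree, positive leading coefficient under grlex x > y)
(a) deg p = 2. No degree-1 curve has this shape.
(b) From the axis intercepts and sections: no x-intercept at any integer in the box; it crosses the y-axis at the gridline y = 1.
(c) Together with the visible shape, these determine p as stated.

3*x*y + 2*y - 2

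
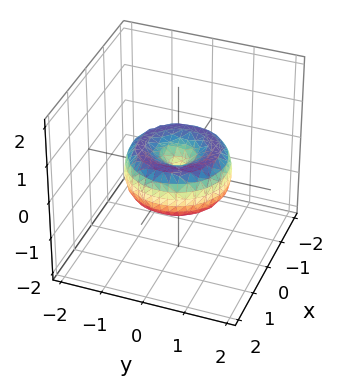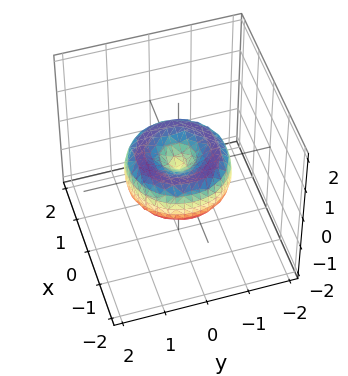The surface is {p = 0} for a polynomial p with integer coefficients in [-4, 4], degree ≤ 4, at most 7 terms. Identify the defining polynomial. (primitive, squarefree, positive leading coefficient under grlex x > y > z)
2*x^4 + 4*x^2*y^2 + 2*y^4 - 3*x^2 - 3*y^2 + 3*z^2

deg p = 4. No degree-3 surface has this shape.
By symmetry, every cross-section ⟂ z is a circle, so x, y appear only via x² + y².
From the visible intercepts: it meets the x-axis at x = 0 (among the integer gridlines); it crosses the z-axis at the gridline z = 0.
Together with the visible shape, these determine p as stated.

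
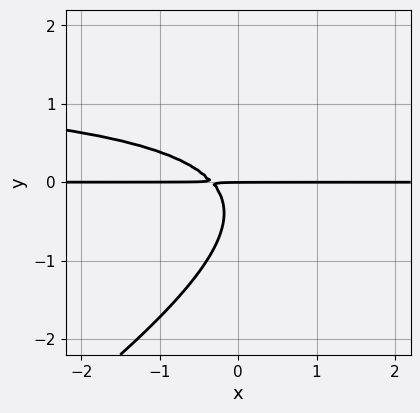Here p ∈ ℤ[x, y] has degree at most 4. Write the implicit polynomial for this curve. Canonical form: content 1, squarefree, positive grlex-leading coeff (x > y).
2*x*y^2 - 3*y^3 - 3*x*y - 2*y^2 - y

The degree is 3 — no degree-2 curve has this shape.
From the visible intercepts: the visible x-axis segment lies entirely on the curve; it meets the y-axis at y = 0 (among the integer gridlines).
These observations pin down the coefficients.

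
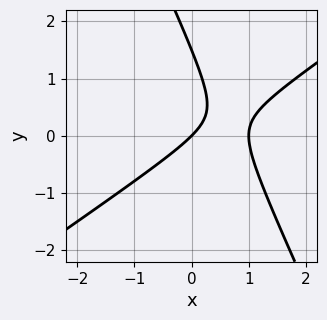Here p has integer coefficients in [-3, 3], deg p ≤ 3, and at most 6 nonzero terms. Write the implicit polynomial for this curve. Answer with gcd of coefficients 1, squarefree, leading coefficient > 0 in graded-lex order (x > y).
3*x^2 - 3*x*y - 2*y^2 - 3*x + 3*y

The degree is 2 — no degree-1 curve has this shape.
From the axis intercepts and sections: the x-axis gridline crossings are at x ∈ {0, 1}; it meets the y-axis at y = 0 (among the integer gridlines).
Matching integer coefficients to the picture gives p.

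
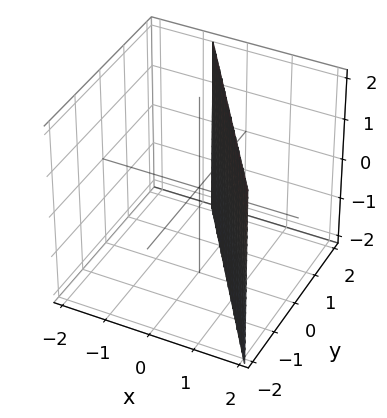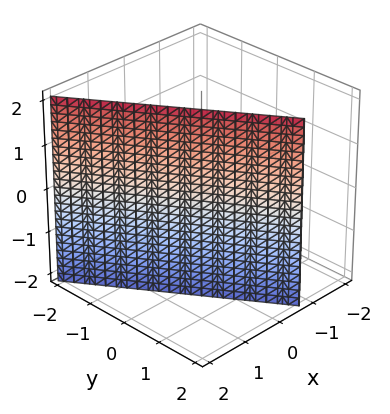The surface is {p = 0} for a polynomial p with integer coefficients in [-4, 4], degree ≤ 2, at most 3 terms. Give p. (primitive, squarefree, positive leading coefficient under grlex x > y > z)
deg p = 1.
Observable constraints: no z-intercept at any integer in the box; one y-axis crossing is at y = 1.
Assembling these constraints gives the stated polynomial.

3*x + 2*y - 2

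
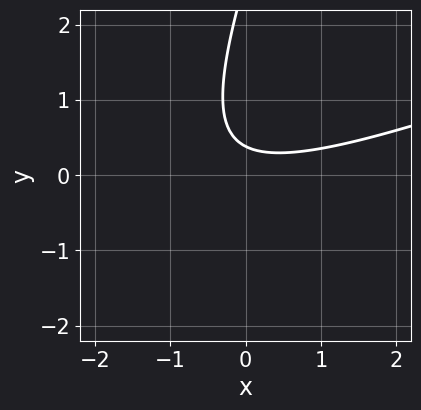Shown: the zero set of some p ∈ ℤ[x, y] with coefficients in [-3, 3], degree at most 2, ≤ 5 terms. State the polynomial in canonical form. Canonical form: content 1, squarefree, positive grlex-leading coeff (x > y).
First, degree: a generic line meets the curve in up to 2 points, so deg p = 2.
Then, from the visible intercepts: no x-intercept at any integer in the box.
Finally, solving for integer coefficients yields p as stated.

x^2 - 3*x*y + y^2 - 3*y + 1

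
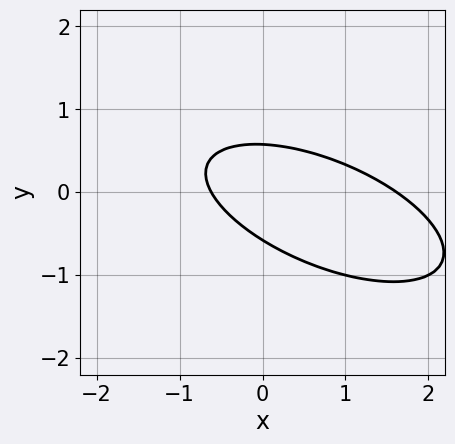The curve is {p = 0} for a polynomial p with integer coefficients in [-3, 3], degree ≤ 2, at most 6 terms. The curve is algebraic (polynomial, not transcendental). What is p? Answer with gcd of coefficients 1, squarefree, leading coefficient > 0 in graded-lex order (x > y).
x^2 + 2*x*y + 3*y^2 - x - 1

First, deg p = 2. The shape is more complex than any degree-1 curve.
Finally, matching integer coefficients to the picture gives p.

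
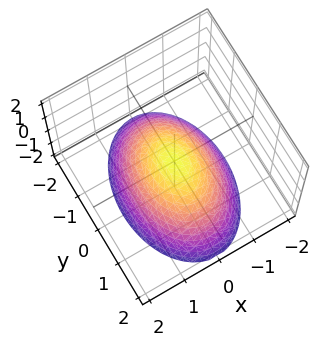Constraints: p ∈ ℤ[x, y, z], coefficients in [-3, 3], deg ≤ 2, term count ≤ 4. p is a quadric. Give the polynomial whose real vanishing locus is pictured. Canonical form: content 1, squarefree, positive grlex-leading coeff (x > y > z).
deg p = 2. A single bowl opening along one axis; a quadric.
Symmetries: the y ↦ −y reflection is a symmetry, so y appears only in even powers; the x ↦ −x reflection is a symmetry, so x appears only in even powers.
Reading off the gridlines: one z-axis crossing is at z = 0; one x-axis crossing is at x = 0; one y-axis crossing is at y = 0.
Matching integer coefficients to the picture gives p.

2*x^2 + y^2 + 2*z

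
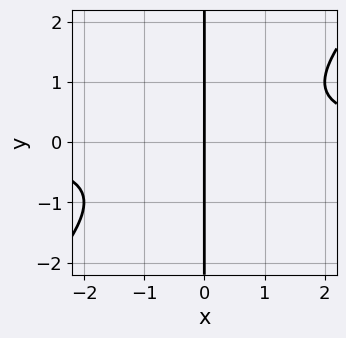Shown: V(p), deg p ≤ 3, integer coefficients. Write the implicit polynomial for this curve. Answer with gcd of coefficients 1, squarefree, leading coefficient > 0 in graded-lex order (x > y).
x^2*y - x*y^2 - x

Degree: no degree-2 curve has this shape, so deg p = 3.
Reading off the gridlines: it meets the x-axis at x = 0 (among the integer gridlines); every point of the y-axis in the box is on the curve.
Fitting integer coefficients to these (and the overall shape) gives p.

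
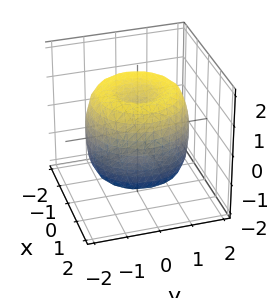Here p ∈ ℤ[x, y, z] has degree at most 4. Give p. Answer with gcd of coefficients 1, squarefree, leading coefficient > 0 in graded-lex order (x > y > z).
x^4 + 2*x^2*y^2 + y^4 - 2*x^2 - 2*y^2 + z^2 - 1

(a) deg p = 4. No degree-3 surface has this shape.
(b) Symmetries: rotational symmetry about the z-axis ⇒ p depends on x, y only through x² + y².
(c) Reading off the gridlines: among the integer gridlines, it crosses the z-axis at z ∈ {-1, 1}; a circular section at z = 0 has radius between 1 and 2.
(d) These observations pin down the coefficients.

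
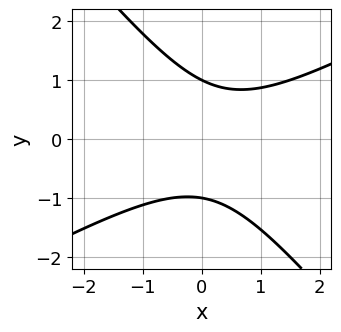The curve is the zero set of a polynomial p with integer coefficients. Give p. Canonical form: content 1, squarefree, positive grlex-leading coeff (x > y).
(a) deg p = 2.
(b) Against the integer gridlines: among the integer gridlines, it crosses the y-axis at y ∈ {-1, 1}; the curve avoids every integer x-axis point in the box.
(c) Putting this together gives p.

2*x^2 - 2*x*y - 3*y^2 - x + 3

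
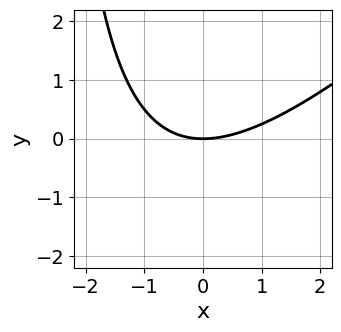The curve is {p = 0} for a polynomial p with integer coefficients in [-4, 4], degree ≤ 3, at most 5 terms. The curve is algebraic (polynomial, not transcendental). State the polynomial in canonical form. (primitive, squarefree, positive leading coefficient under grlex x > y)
deg p = 2. The shape is more complex than any degree-1 curve.
Reading off the gridlines: it crosses the x-axis at the gridline x = 0; one y-axis crossing is at y = 0.
Assembling these constraints gives the stated polynomial.

x^2 - x*y - 3*y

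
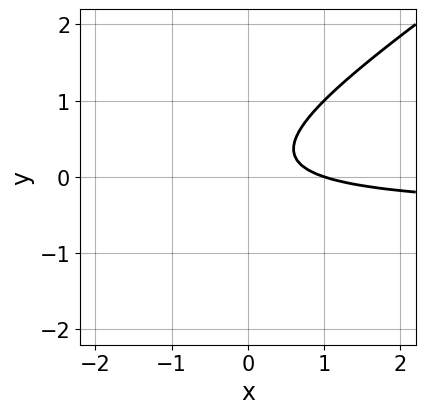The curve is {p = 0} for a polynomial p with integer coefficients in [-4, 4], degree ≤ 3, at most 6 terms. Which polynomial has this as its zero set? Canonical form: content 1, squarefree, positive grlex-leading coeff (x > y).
2*x*y - 3*y^2 + x + y - 1

Degree: a generic line meets the curve in up to 2 points, so deg p = 2.
Checking where it meets the axes: it misses every integer gridline on the y-axis; it meets the x-axis at x = 1 (among the integer gridlines).
The integer polynomial consistent with all of this is the stated p.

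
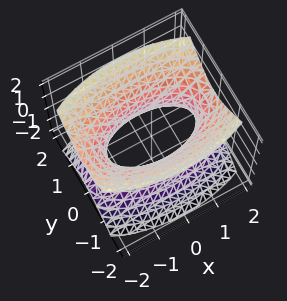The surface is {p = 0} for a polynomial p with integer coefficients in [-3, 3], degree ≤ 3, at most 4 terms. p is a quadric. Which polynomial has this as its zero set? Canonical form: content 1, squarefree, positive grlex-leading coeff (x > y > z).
x^2 + 3*y^2 - 2*z^2 - 2

(a) The degree is 2 — one connected sheet with a waist; a quadric.
(b) Symmetries: mirror symmetry x ↦ −x ⇒ only even powers of x; mirror symmetry z ↦ −z ⇒ only even powers of z; it's symmetric under y → −y, forcing even powers of y.
(c) From the visible intercepts: it misses every integer gridline on the z-axis.
(d) Assembling these constraints gives the stated polynomial.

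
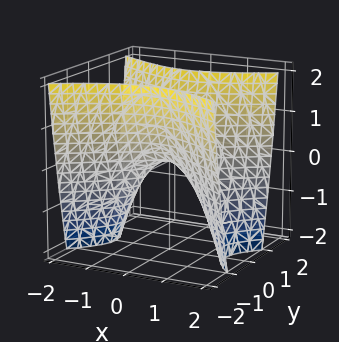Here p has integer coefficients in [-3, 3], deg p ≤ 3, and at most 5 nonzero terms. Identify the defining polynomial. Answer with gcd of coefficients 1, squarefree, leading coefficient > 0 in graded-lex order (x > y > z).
x^2 - 2*y^2 + z

1. Degree: a hyperbolic paraboloid; a quadric, so deg p = 2.
2. Symmetries: it's symmetric under x → −x, forcing even powers of x; the y ↦ −y reflection is a symmetry, so y appears only in even powers.
3. From the axis intercepts and sections: it crosses the y-axis at the gridline y = 0; one z-axis crossing is at z = 0; it crosses the x-axis at the gridline x = 0.
4. The integer polynomial consistent with all of this is the stated p.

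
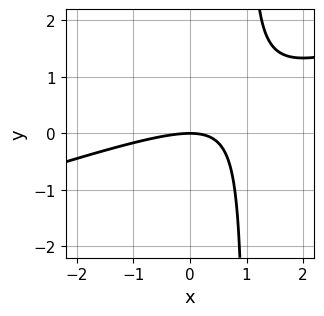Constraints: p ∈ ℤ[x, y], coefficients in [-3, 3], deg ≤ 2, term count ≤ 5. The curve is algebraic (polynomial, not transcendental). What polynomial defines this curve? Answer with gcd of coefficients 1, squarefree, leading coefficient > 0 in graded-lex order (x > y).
The degree is 2 — a generic line meets the curve in up to 2 points.
Observable constraints: one y-axis crossing is at y = 0; it crosses the x-axis at the gridline x = 0.
Together with the visible shape, these determine p as stated.

x^2 - 3*x*y + 3*y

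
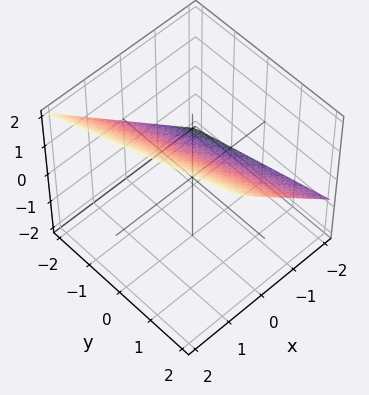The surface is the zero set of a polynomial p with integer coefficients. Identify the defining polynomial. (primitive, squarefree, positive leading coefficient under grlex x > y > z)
1. Degree: every cross-section is a straight line — this is a plane, so deg p = 1.
2. From the axis intercepts and sections: one y-axis crossing is at y = -2.
3. The integer polynomial consistent with all of this is the stated p.

3*x + y - 3*z + 2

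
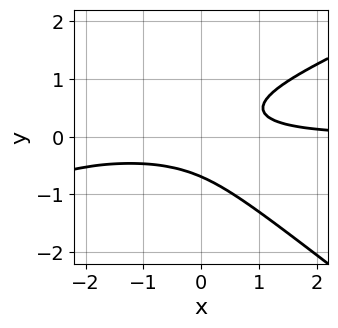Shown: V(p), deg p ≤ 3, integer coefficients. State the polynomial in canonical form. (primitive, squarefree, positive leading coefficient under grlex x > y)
First, degree: the shape is more complex than any degree-2 curve, so deg p = 3.
Next, observable constraints: the curve avoids every integer x-axis point in the box.
Finally, assembling these constraints gives the stated polynomial.

x^2*y - x*y^2 - 3*y^3 + 2*x*y - 1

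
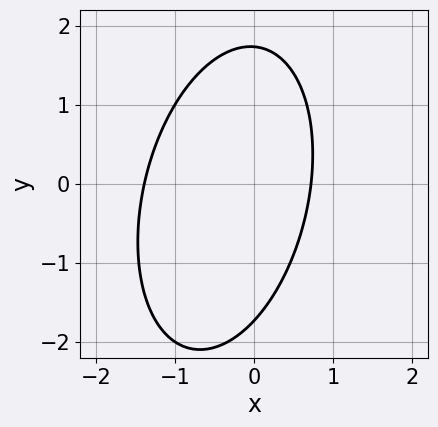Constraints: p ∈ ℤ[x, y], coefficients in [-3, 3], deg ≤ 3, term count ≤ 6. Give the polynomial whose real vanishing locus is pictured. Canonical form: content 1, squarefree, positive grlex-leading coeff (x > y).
3*x^2 - x*y + y^2 + 2*x - 3

1. The degree is 2 — the shape is more complex than any degree-1 curve.
2. The integer polynomial consistent with all of this is the stated p.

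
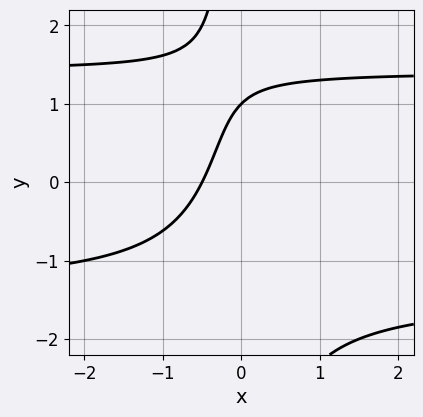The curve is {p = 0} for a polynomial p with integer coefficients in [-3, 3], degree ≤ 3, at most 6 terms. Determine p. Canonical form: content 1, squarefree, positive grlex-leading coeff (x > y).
x*y^2 - 2*x + y - 1

The degree is 3 — the shape is more complex than any degree-2 curve.
Checking where it meets the axes: one y-axis crossing is at y = 1.
Matching integer coefficients to the picture gives p.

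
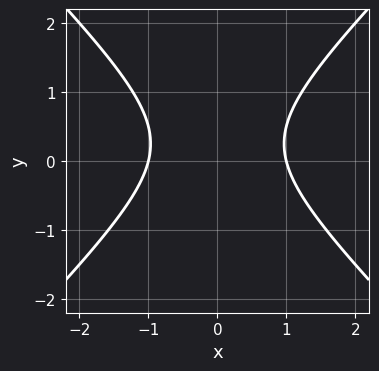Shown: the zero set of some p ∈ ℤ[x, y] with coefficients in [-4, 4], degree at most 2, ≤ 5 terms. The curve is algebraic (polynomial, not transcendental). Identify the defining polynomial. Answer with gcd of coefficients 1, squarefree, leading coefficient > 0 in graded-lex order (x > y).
First, degree: a generic line meets the curve in up to 2 points, so deg p = 2.
Next, symmetries: mirror symmetry x ↦ −x ⇒ only even powers of x.
Next, from the visible intercepts: the curve avoids every integer y-axis point in the box; among the integer gridlines, it crosses the x-axis at x ∈ {-1, 1}.
Finally, these observations pin down the coefficients.

2*x^2 - 2*y^2 + y - 2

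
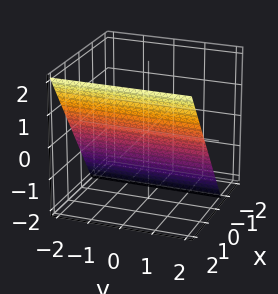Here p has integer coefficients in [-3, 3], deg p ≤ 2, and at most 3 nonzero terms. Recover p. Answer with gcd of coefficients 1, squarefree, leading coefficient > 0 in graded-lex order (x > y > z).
3*x - 2*z - 2

1. Degree: every cross-section is a straight line — this is a plane, so deg p = 1.
2. Against the integer gridlines: it misses every integer gridline on the y-axis; one z-axis crossing is at z = -1.
3. Solving for integer coefficients yields p as stated.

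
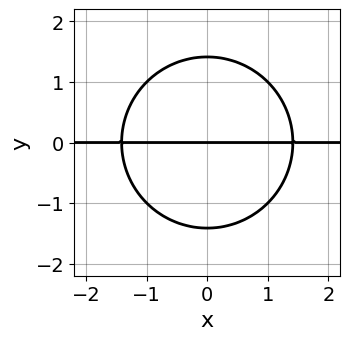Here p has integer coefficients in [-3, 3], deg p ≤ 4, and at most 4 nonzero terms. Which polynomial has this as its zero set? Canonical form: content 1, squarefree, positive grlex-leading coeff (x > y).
(a) deg p = 3.
(b) Symmetries: the x ↦ −x reflection is a symmetry, so x appears only in even powers.
(c) From the axis intercepts and sections: the visible x-axis segment lies entirely on the curve; it crosses the y-axis at the gridline y = 0.
(d) Solving for integer coefficients yields p as stated.

x^2*y + y^3 - 2*y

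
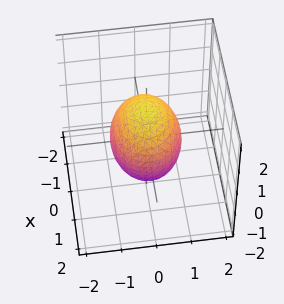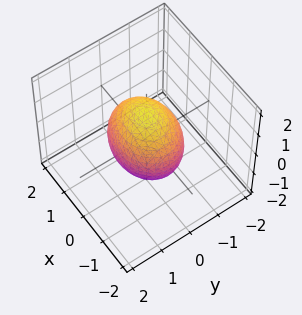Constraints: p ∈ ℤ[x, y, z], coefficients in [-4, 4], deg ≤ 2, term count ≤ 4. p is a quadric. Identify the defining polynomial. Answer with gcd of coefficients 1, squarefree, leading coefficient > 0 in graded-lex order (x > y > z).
2*x^2 + 3*y^2 + 2*z^2 - 3

deg p = 2.
Symmetries: mirror symmetry z ↦ −z ⇒ only even powers of z; the y ↦ −y reflection is a symmetry, so y appears only in even powers; mirror symmetry x ↦ −x ⇒ only even powers of x.
From the axis intercepts and sections: the y-axis gridline crossings are at y ∈ {-1, 1}.
Solving for integer coefficients yields p as stated.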